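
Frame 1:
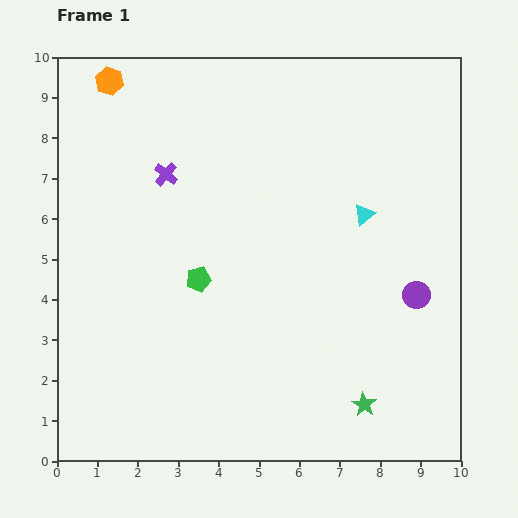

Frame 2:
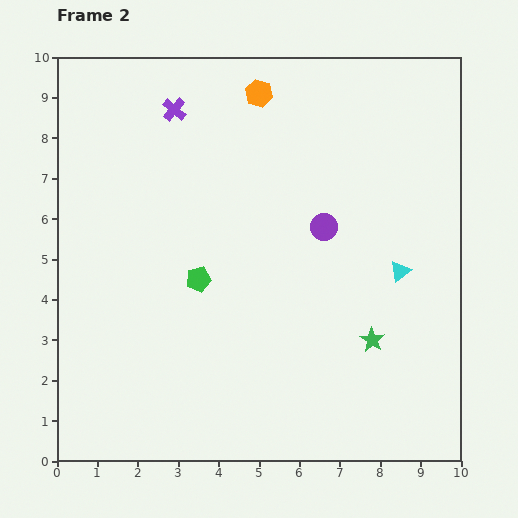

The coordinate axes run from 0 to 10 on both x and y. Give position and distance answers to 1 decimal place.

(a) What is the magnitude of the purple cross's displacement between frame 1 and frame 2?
1.6

The purple cross moved from (2.7, 7.1) to (2.9, 8.7), a distance of √(0.2² + 1.6²) ≈ 1.6.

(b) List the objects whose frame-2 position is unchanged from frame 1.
the green pentagon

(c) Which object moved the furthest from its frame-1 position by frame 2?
the orange hexagon

(moved 3.7; next 2.9)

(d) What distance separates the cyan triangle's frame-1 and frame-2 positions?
1.7

The cyan triangle moved from (7.6, 6.1) to (8.5, 4.7), a distance of √(0.9² + 1.4²) ≈ 1.7.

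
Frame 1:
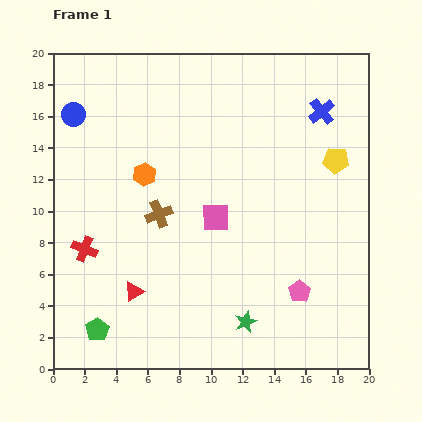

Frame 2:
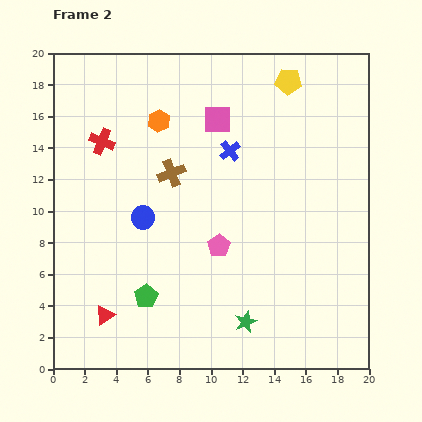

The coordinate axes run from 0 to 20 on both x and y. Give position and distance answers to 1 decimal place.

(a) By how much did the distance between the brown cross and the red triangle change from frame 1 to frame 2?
+4.7

Distance in frame 1: 5.2. Distance in frame 2: 9.9.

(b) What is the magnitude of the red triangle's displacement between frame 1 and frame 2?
2.3

The red triangle moved from (5.1, 4.9) to (3.3, 3.4), a distance of √(1.8² + 1.5²) ≈ 2.3.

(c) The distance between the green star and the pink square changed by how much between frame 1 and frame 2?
+6.0

Distance in frame 1: 6.9. Distance in frame 2: 12.9.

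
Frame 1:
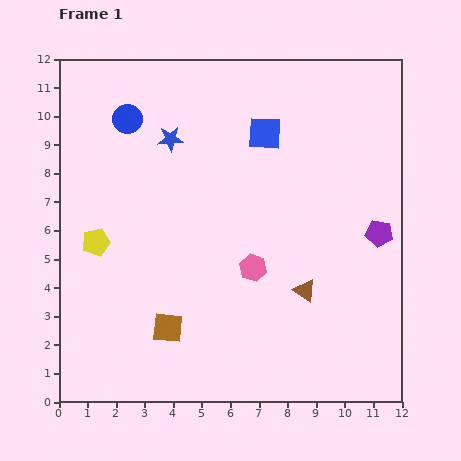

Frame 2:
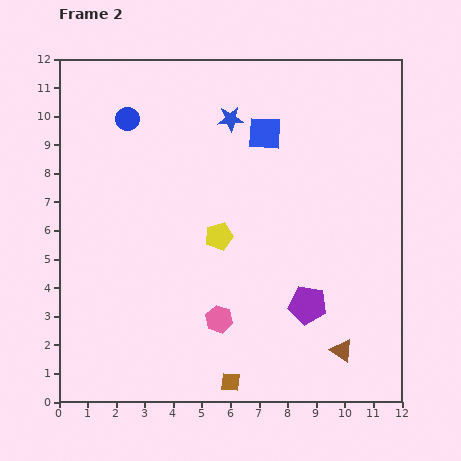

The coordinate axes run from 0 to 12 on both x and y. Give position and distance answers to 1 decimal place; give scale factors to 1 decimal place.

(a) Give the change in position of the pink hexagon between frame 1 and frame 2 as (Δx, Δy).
(-1.2, -1.8)

The pink hexagon was at (6.8, 4.7) in frame 1 and (5.6, 2.9) in frame 2.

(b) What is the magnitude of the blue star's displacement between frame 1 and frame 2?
2.2

The blue star moved from (3.9, 9.2) to (6.0, 9.9), a distance of √(2.1² + 0.7²) ≈ 2.2.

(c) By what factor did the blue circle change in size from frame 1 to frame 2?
0.8×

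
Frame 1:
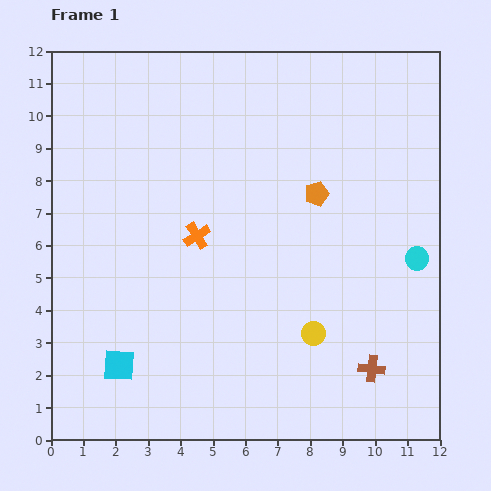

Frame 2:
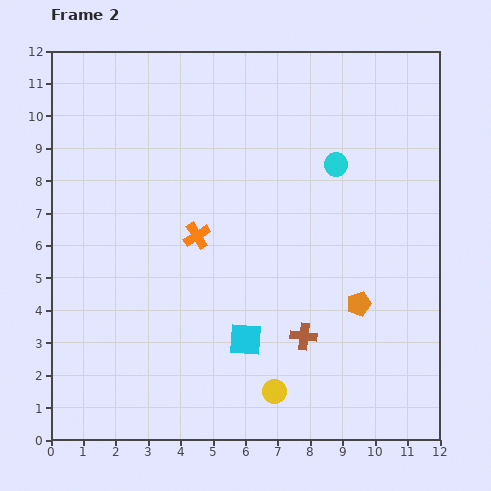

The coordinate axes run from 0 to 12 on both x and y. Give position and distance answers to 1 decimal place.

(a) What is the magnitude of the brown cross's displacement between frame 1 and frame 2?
2.3

The brown cross moved from (9.9, 2.2) to (7.8, 3.2), a distance of √(2.1² + 1.0²) ≈ 2.3.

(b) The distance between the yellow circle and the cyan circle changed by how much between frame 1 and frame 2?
+3.4

Distance in frame 1: 3.9. Distance in frame 2: 7.3.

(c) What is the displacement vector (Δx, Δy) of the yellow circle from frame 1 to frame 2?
(-1.2, -1.8)

The yellow circle was at (8.1, 3.3) in frame 1 and (6.9, 1.5) in frame 2.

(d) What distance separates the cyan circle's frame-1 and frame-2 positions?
3.8

The cyan circle moved from (11.3, 5.6) to (8.8, 8.5), a distance of √(2.5² + 2.9²) ≈ 3.8.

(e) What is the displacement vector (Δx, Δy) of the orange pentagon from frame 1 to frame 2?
(1.3, -3.4)

The orange pentagon was at (8.2, 7.6) in frame 1 and (9.5, 4.2) in frame 2.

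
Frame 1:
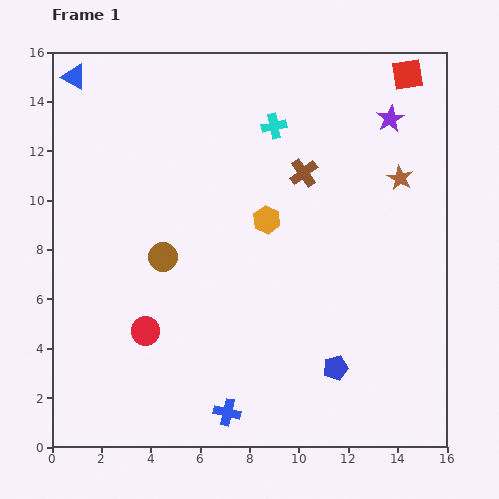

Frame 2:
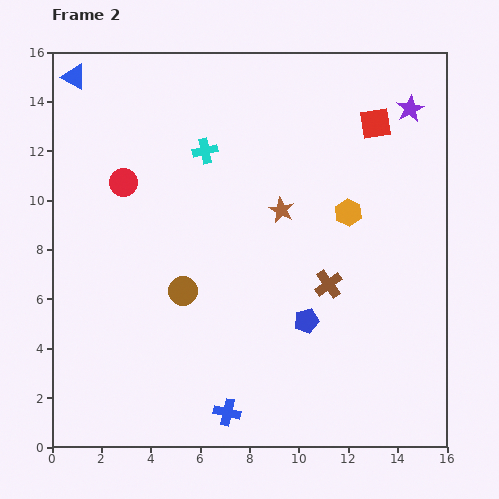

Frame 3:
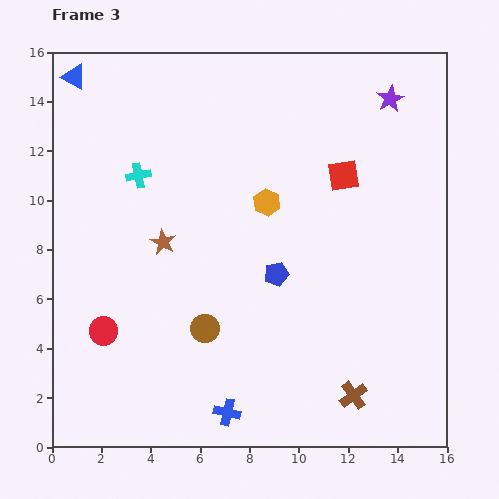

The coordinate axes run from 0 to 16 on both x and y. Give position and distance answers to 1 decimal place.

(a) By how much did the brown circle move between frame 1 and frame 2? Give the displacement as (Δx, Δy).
(0.8, -1.4)

The brown circle was at (4.5, 7.7) in frame 1 and (5.3, 6.3) in frame 2.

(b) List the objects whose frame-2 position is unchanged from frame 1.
the blue triangle, the blue cross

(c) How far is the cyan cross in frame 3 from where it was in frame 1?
5.9

The cyan cross moved from (9.0, 13.0) to (3.5, 11.0), a distance of √(5.5² + 2.0²) ≈ 5.9.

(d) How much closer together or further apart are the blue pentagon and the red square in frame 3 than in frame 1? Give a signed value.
-7.4

Distance in frame 1: 12.2. Distance in frame 3: 4.8.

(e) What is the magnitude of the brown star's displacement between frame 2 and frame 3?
5.0

The brown star moved from (9.3, 9.6) to (4.5, 8.3), a distance of √(4.8² + 1.3²) ≈ 5.0.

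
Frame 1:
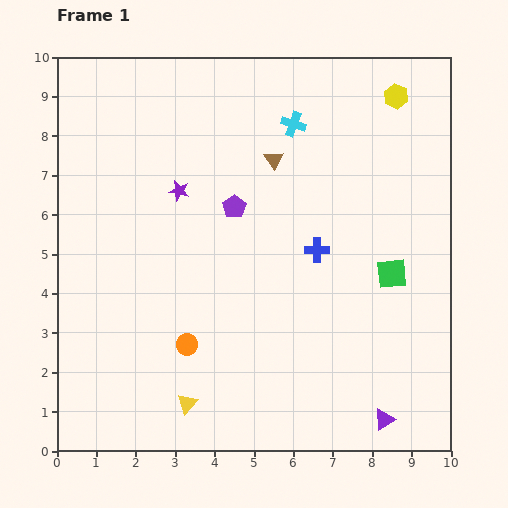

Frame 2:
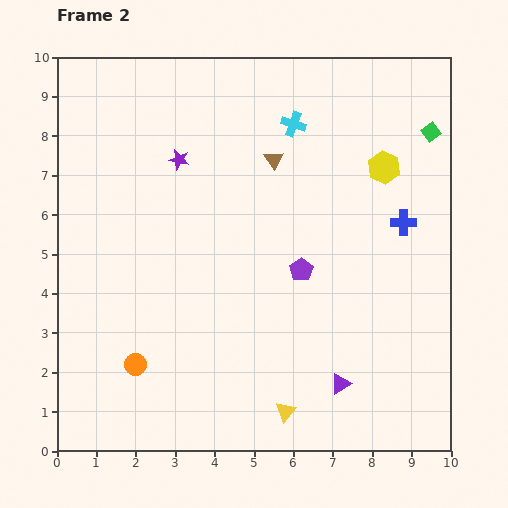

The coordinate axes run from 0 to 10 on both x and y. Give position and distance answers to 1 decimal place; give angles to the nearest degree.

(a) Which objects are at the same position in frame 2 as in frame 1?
the cyan cross, the brown triangle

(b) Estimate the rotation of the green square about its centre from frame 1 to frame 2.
33° counter-clockwise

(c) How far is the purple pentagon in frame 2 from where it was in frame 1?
2.3

The purple pentagon moved from (4.5, 6.2) to (6.2, 4.6), a distance of √(1.7² + 1.6²) ≈ 2.3.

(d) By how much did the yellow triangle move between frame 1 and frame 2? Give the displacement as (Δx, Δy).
(2.5, -0.2)

The yellow triangle was at (3.3, 1.2) in frame 1 and (5.8, 1.0) in frame 2.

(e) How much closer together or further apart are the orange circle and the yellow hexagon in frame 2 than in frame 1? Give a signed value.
-0.2

Distance in frame 1: 8.2. Distance in frame 2: 8.0.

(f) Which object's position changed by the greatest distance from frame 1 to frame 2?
the green square

(moved 3.7; next 2.5)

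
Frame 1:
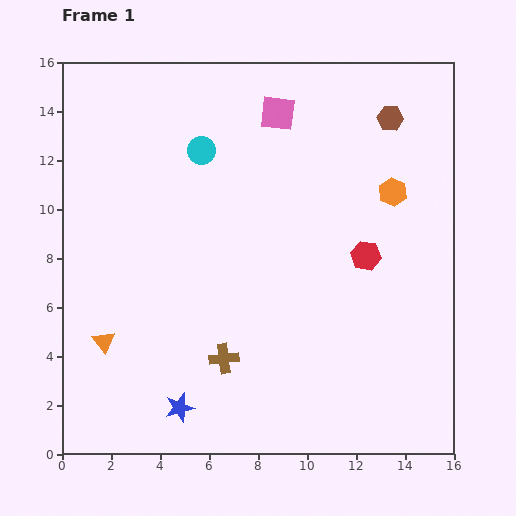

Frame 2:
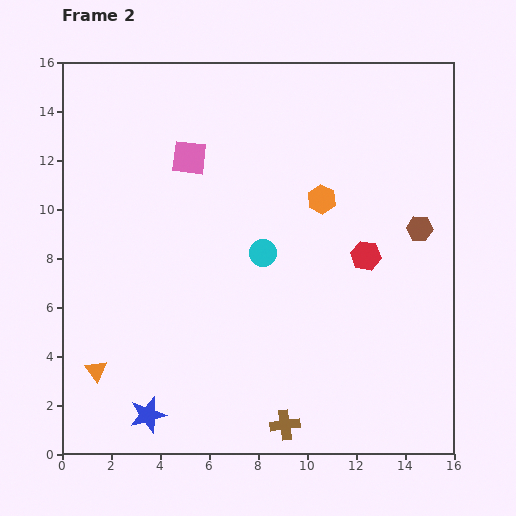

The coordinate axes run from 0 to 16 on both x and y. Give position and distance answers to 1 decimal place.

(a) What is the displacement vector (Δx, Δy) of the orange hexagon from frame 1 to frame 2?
(-2.9, -0.3)

The orange hexagon was at (13.5, 10.7) in frame 1 and (10.6, 10.4) in frame 2.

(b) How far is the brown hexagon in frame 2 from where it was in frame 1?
4.7

The brown hexagon moved from (13.4, 13.7) to (14.6, 9.2), a distance of √(1.2² + 4.5²) ≈ 4.7.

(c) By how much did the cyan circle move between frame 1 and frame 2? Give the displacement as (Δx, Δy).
(2.5, -4.2)

The cyan circle was at (5.7, 12.4) in frame 1 and (8.2, 8.2) in frame 2.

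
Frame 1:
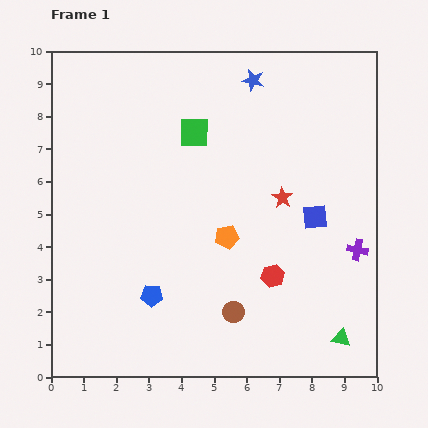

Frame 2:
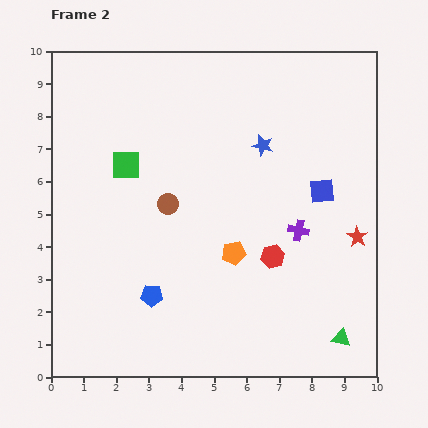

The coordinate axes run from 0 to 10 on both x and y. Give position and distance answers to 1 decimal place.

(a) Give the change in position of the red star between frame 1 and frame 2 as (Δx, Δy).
(2.3, -1.2)

The red star was at (7.1, 5.5) in frame 1 and (9.4, 4.3) in frame 2.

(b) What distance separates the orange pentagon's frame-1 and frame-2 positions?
0.5

The orange pentagon moved from (5.4, 4.3) to (5.6, 3.8), a distance of √(0.2² + 0.5²) ≈ 0.5.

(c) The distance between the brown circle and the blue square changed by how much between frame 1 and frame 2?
+0.9

Distance in frame 1: 3.8. Distance in frame 2: 4.7.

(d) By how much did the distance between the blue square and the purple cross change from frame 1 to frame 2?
-0.2

Distance in frame 1: 1.6. Distance in frame 2: 1.4.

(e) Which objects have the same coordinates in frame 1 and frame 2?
the blue pentagon, the green triangle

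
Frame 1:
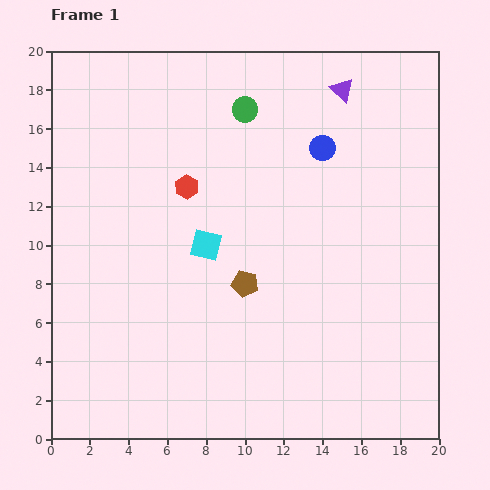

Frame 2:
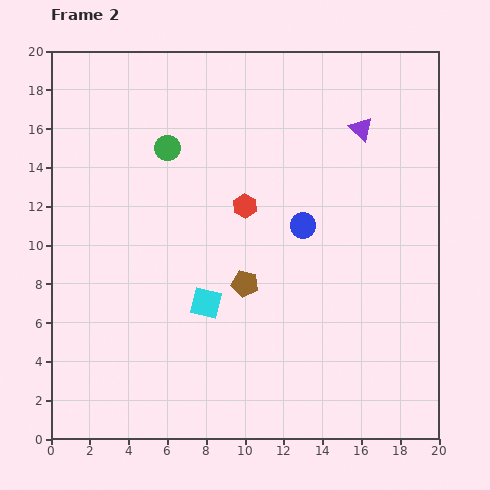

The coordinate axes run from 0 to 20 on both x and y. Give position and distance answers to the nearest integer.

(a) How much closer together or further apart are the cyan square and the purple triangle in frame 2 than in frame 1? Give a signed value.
+1

Distance in frame 1: 11. Distance in frame 2: 12.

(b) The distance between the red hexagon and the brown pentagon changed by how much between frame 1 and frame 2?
-2

Distance in frame 1: 6. Distance in frame 2: 4.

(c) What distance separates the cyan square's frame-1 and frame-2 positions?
3

The cyan square moved from (8, 10) to (8, 7), a distance of √(0² + 3²) ≈ 3.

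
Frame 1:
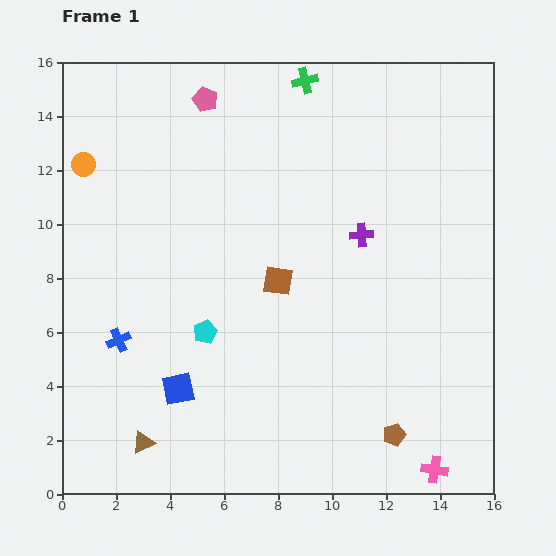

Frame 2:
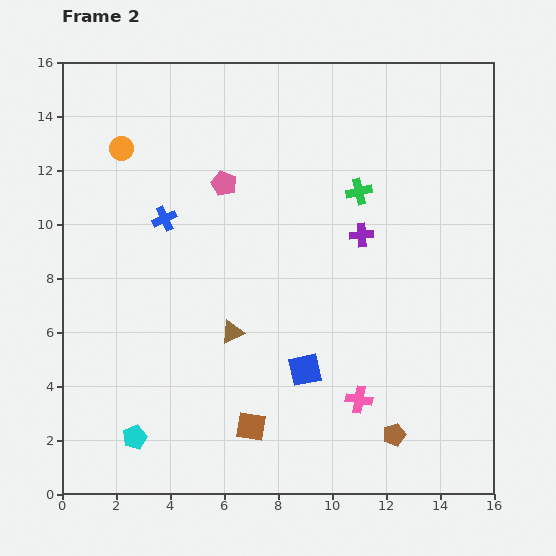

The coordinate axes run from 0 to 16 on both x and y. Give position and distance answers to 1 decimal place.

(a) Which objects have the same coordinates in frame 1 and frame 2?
the purple cross, the brown pentagon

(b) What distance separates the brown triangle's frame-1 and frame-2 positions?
5.3

The brown triangle moved from (3.0, 1.9) to (6.3, 6.0), a distance of √(3.3² + 4.1²) ≈ 5.3.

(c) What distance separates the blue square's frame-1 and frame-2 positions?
4.8

The blue square moved from (4.3, 3.9) to (9.0, 4.6), a distance of √(4.7² + 0.7²) ≈ 4.8.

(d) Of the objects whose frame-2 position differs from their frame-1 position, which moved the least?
the orange circle

(moved 1.5)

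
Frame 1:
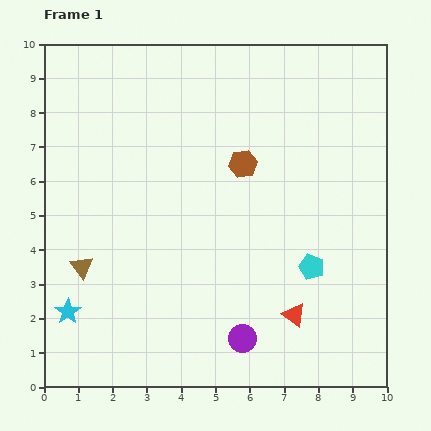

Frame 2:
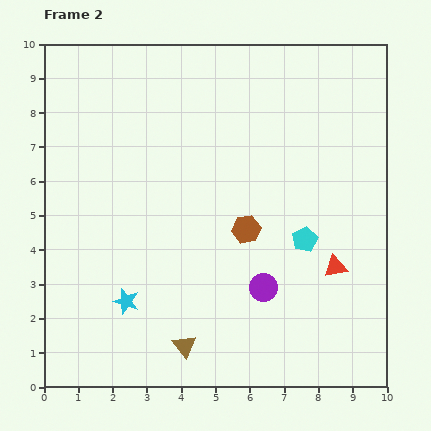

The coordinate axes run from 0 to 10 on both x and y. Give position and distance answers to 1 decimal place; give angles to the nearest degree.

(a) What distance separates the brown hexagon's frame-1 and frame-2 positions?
1.9

The brown hexagon moved from (5.8, 6.5) to (5.9, 4.6), a distance of √(0.1² + 1.9²) ≈ 1.9.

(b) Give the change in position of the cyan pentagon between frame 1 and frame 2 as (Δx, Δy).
(-0.2, 0.8)

The cyan pentagon was at (7.8, 3.5) in frame 1 and (7.6, 4.3) in frame 2.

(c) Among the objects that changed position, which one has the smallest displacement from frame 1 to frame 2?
the cyan pentagon

(moved 0.8)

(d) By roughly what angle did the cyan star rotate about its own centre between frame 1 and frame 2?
20° counter-clockwise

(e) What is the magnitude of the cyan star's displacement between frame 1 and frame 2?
1.7

The cyan star moved from (0.7, 2.2) to (2.4, 2.5), a distance of √(1.7² + 0.3²) ≈ 1.7.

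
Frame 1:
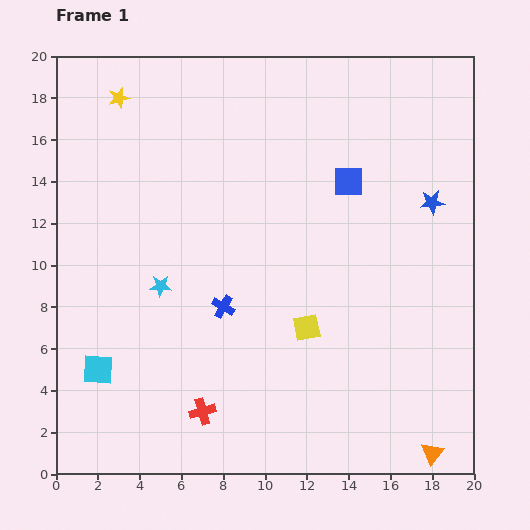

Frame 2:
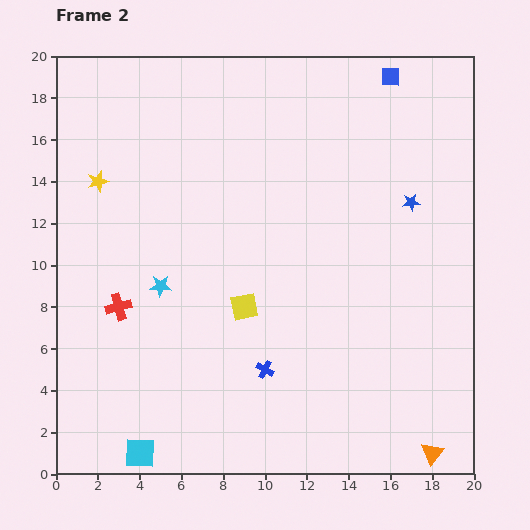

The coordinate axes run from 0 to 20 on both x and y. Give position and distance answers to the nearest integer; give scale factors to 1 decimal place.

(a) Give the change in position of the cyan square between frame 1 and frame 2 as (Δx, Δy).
(2, -4)

The cyan square was at (2, 5) in frame 1 and (4, 1) in frame 2.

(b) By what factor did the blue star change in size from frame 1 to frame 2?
0.7×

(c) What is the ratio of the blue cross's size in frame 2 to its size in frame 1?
0.8×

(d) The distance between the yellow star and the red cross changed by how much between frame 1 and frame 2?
-10

Distance in frame 1: 16. Distance in frame 2: 6.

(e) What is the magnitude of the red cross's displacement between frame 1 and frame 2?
6

The red cross moved from (7, 3) to (3, 8), a distance of √(4² + 5²) ≈ 6.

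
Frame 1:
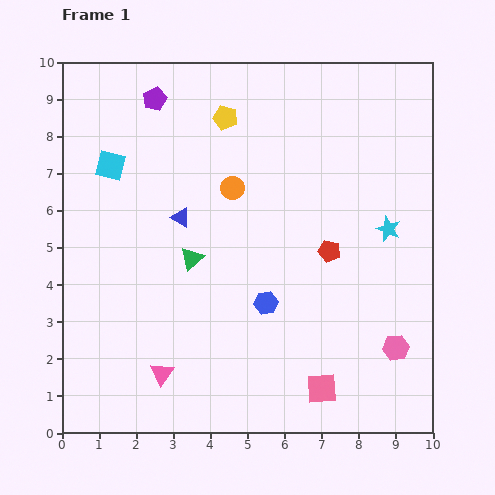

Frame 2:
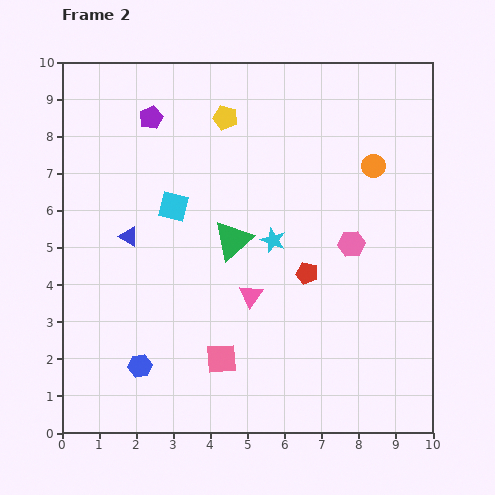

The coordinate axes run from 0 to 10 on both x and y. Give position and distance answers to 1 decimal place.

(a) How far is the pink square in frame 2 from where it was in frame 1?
2.8

The pink square moved from (7.0, 1.2) to (4.3, 2.0), a distance of √(2.7² + 0.8²) ≈ 2.8.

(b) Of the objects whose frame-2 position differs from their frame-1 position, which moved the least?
the purple pentagon

(moved 0.5)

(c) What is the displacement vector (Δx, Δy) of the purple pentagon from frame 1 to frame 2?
(-0.1, -0.5)

The purple pentagon was at (2.5, 9.0) in frame 1 and (2.4, 8.5) in frame 2.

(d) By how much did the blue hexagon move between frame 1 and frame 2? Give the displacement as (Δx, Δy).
(-3.4, -1.7)

The blue hexagon was at (5.5, 3.5) in frame 1 and (2.1, 1.8) in frame 2.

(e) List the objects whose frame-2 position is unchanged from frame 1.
the yellow pentagon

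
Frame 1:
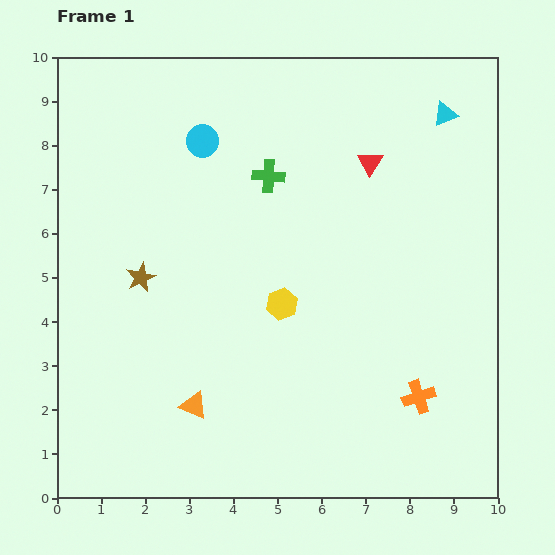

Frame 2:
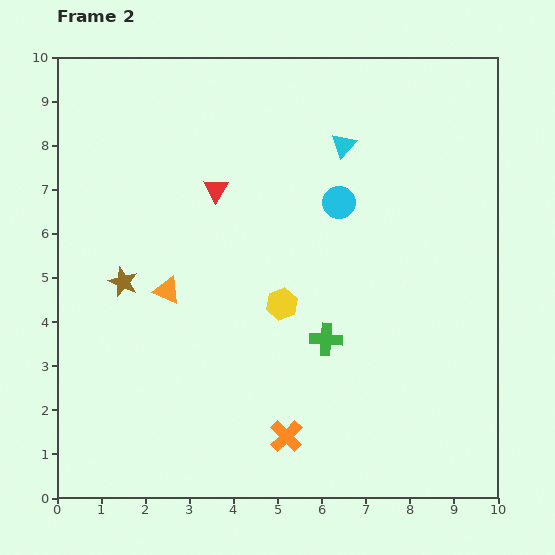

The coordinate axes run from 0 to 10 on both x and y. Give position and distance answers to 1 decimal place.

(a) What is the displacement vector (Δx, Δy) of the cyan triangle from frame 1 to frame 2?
(-2.3, -0.7)

The cyan triangle was at (8.8, 8.7) in frame 1 and (6.5, 8.0) in frame 2.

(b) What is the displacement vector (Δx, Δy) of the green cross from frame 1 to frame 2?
(1.3, -3.7)

The green cross was at (4.8, 7.3) in frame 1 and (6.1, 3.6) in frame 2.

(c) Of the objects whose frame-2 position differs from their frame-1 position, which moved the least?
the brown star

(moved 0.4)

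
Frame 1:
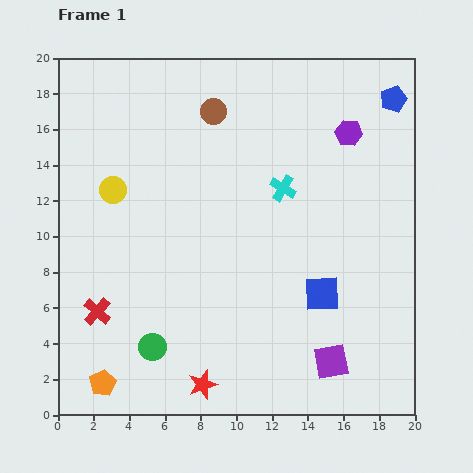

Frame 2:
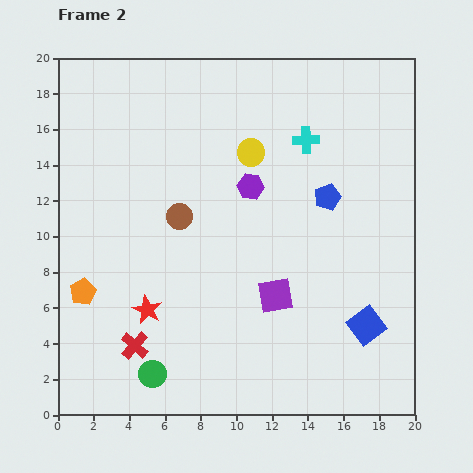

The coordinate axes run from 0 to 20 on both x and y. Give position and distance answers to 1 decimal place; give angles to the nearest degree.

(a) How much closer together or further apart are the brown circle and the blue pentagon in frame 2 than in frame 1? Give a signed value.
-1.7

Distance in frame 1: 10.1. Distance in frame 2: 8.4.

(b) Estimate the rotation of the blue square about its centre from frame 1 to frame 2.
34° counter-clockwise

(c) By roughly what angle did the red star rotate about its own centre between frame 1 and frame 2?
26° counter-clockwise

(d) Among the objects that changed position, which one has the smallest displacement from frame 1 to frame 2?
the green circle

(moved 1.5)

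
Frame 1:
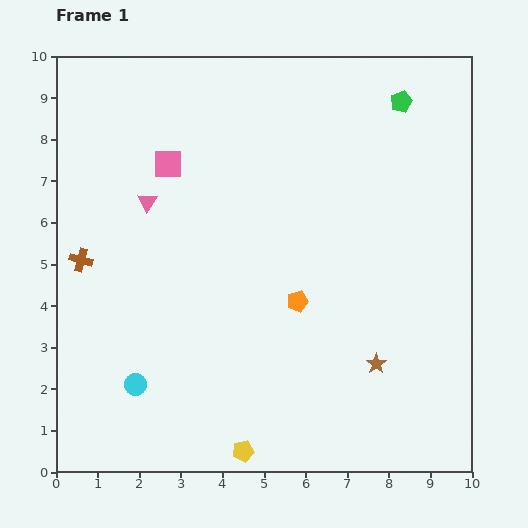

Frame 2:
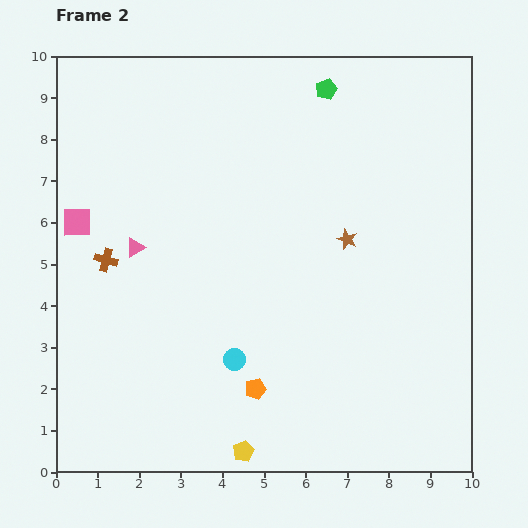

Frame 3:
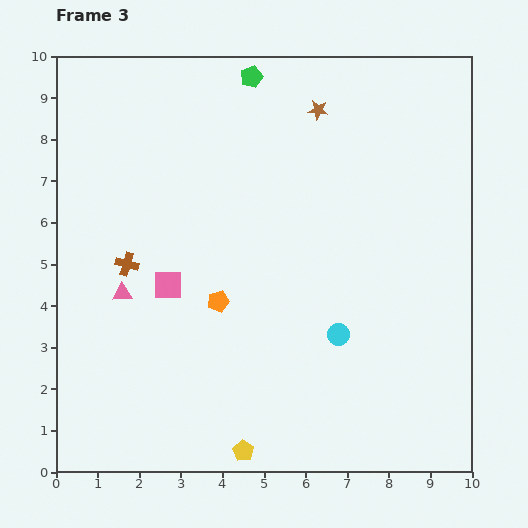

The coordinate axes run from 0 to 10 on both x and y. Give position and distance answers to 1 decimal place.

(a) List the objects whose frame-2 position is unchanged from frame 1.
the yellow pentagon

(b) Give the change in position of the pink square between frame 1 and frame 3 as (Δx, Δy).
(0.0, -2.9)

The pink square was at (2.7, 7.4) in frame 1 and (2.7, 4.5) in frame 3.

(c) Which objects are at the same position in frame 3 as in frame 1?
the yellow pentagon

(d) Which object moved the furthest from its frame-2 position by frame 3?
the brown star

(moved 3.2; next 2.7)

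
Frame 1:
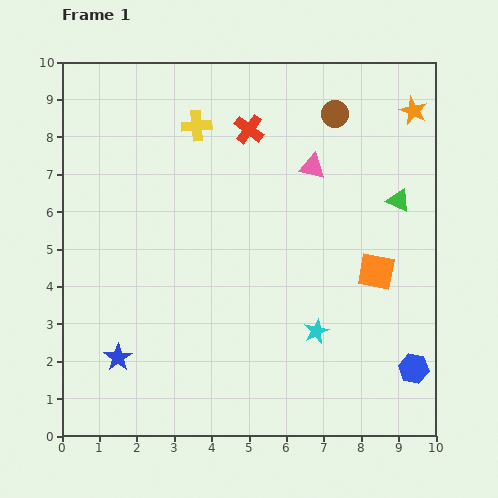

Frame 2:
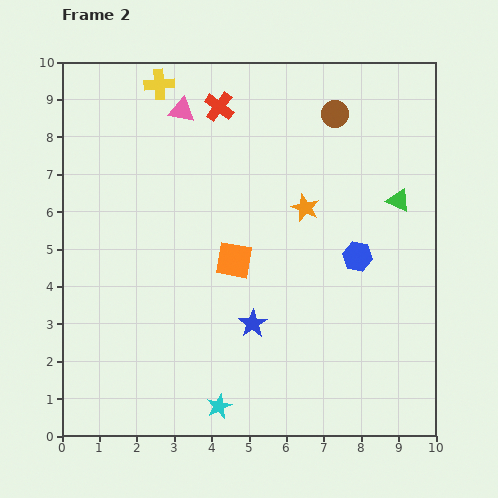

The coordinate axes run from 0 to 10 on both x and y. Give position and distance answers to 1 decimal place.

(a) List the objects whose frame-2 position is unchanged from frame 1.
the green triangle, the brown circle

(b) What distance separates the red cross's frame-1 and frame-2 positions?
1.0

The red cross moved from (5.0, 8.2) to (4.2, 8.8), a distance of √(0.8² + 0.6²) ≈ 1.0.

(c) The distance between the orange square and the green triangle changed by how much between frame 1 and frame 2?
+2.7

Distance in frame 1: 2.0. Distance in frame 2: 4.7.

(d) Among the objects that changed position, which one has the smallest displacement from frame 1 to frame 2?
the red cross

(moved 1.0)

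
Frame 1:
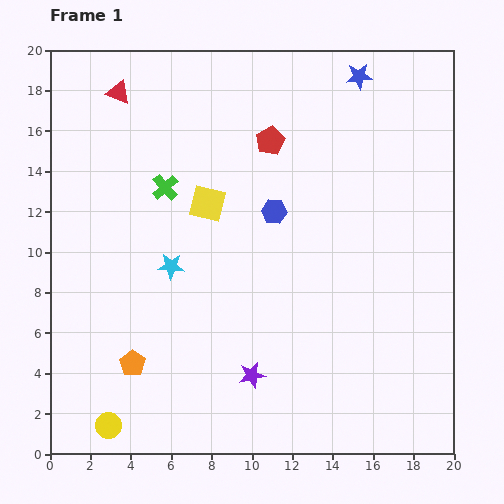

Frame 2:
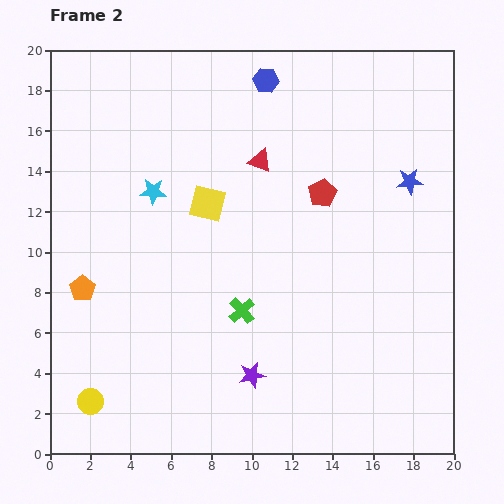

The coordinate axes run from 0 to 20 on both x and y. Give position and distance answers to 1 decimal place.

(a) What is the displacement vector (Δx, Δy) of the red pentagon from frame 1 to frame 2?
(2.6, -2.6)

The red pentagon was at (10.9, 15.5) in frame 1 and (13.5, 12.9) in frame 2.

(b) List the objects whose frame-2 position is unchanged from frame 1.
the yellow square, the purple star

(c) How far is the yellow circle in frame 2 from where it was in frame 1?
1.5

The yellow circle moved from (2.9, 1.4) to (2.0, 2.6), a distance of √(0.9² + 1.2²) ≈ 1.5.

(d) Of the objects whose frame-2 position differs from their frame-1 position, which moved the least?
the yellow circle

(moved 1.5)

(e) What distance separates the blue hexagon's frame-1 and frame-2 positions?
6.5

The blue hexagon moved from (11.1, 12.0) to (10.7, 18.5), a distance of √(0.4² + 6.5²) ≈ 6.5.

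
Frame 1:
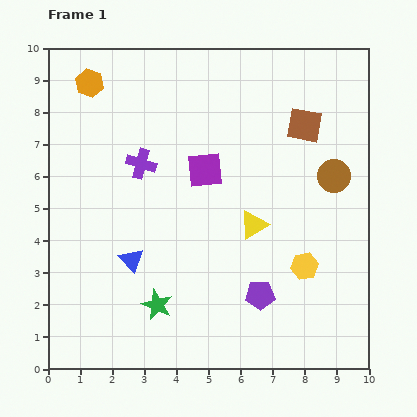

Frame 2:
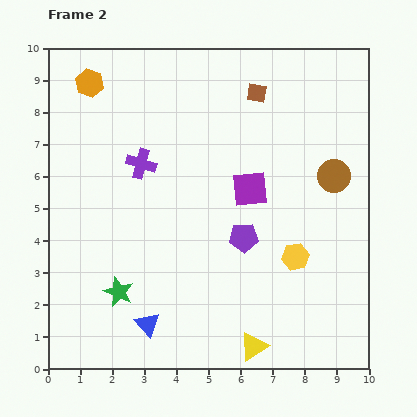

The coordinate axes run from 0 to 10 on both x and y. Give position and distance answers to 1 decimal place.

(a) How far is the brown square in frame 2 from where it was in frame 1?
1.8

The brown square moved from (8.0, 7.6) to (6.5, 8.6), a distance of √(1.5² + 1.0²) ≈ 1.8.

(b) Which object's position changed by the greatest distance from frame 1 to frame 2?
the yellow triangle

(moved 3.8; next 2.1)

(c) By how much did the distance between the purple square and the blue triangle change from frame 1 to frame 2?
+1.7

Distance in frame 1: 3.6. Distance in frame 2: 5.3.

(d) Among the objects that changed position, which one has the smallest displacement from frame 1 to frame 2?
the yellow hexagon

(moved 0.4)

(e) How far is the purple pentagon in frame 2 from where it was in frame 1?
1.9

The purple pentagon moved from (6.6, 2.3) to (6.1, 4.1), a distance of √(0.5² + 1.8²) ≈ 1.9.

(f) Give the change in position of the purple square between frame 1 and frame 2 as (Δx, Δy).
(1.4, -0.6)

The purple square was at (4.9, 6.2) in frame 1 and (6.3, 5.6) in frame 2.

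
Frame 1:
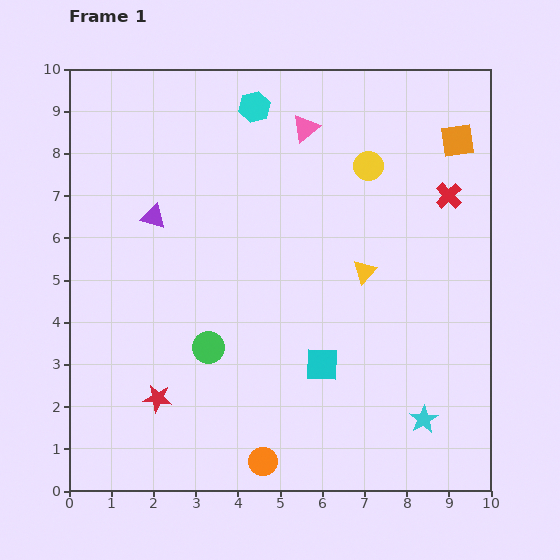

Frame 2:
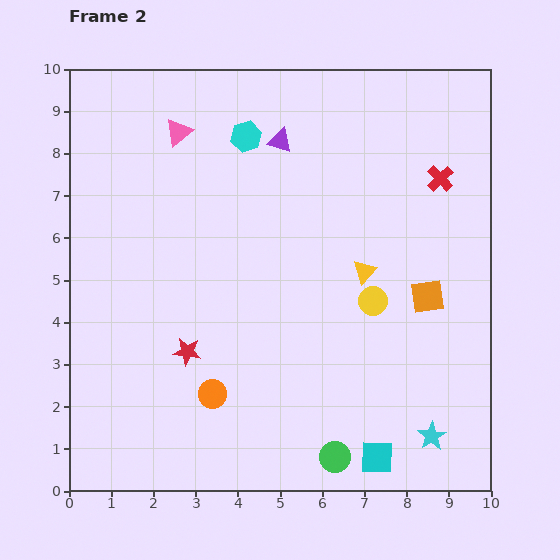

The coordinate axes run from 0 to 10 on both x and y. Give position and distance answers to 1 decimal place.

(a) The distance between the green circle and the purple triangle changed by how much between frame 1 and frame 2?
+4.2

Distance in frame 1: 3.4. Distance in frame 2: 7.6.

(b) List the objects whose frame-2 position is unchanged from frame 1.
the yellow triangle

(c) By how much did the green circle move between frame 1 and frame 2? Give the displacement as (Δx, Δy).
(3.0, -2.6)

The green circle was at (3.3, 3.4) in frame 1 and (6.3, 0.8) in frame 2.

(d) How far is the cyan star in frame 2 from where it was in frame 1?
0.4

The cyan star moved from (8.4, 1.7) to (8.6, 1.3), a distance of √(0.2² + 0.4²) ≈ 0.4.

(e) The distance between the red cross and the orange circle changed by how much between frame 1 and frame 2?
-0.3

Distance in frame 1: 7.7. Distance in frame 2: 7.4.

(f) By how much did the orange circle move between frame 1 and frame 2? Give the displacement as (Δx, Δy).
(-1.2, 1.6)

The orange circle was at (4.6, 0.7) in frame 1 and (3.4, 2.3) in frame 2.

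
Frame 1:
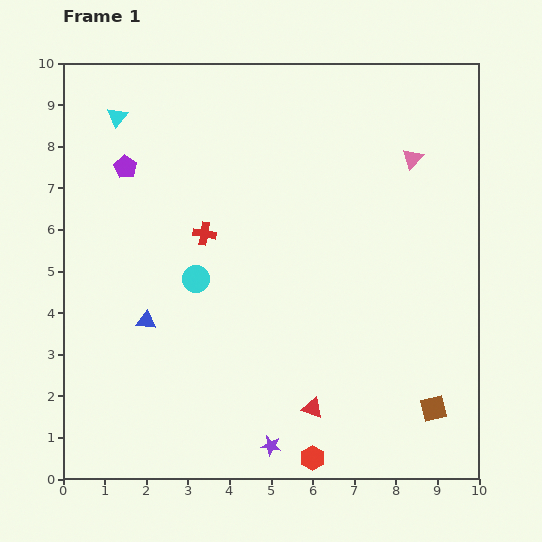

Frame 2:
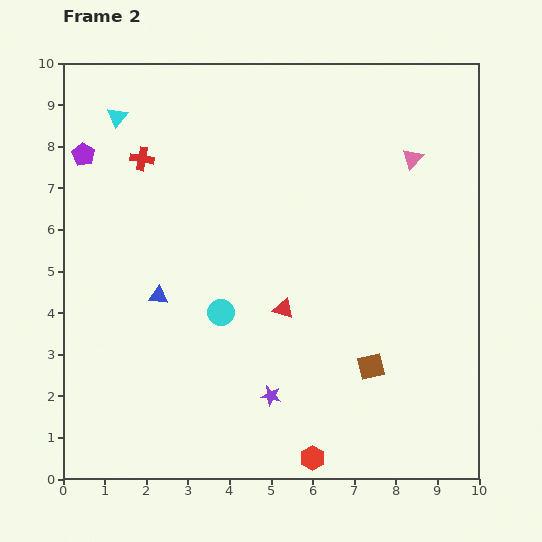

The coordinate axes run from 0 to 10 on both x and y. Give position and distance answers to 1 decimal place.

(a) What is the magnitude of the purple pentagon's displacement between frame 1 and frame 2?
1.0

The purple pentagon moved from (1.5, 7.5) to (0.5, 7.8), a distance of √(1.0² + 0.3²) ≈ 1.0.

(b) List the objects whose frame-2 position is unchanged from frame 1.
the pink triangle, the cyan triangle, the red hexagon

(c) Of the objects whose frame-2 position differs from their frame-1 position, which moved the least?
the blue triangle

(moved 0.7)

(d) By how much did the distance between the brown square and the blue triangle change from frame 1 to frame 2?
-1.8

Distance in frame 1: 7.2. Distance in frame 2: 5.4.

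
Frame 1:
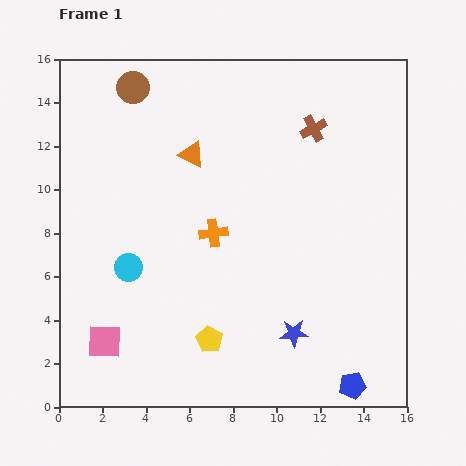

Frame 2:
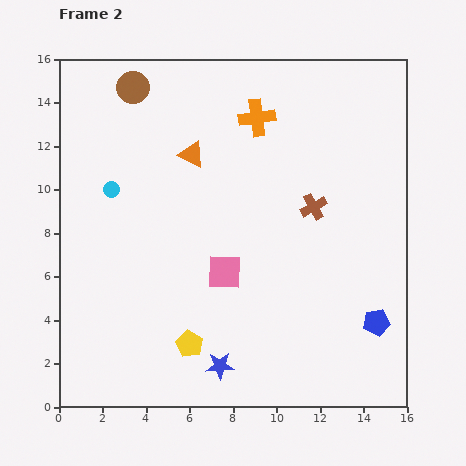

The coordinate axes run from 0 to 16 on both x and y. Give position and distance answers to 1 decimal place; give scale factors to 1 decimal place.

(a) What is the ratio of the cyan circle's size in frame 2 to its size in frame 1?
0.6×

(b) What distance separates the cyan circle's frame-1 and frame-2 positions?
3.7

The cyan circle moved from (3.2, 6.4) to (2.4, 10.0), a distance of √(0.8² + 3.6²) ≈ 3.7.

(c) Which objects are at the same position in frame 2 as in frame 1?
the orange triangle, the brown circle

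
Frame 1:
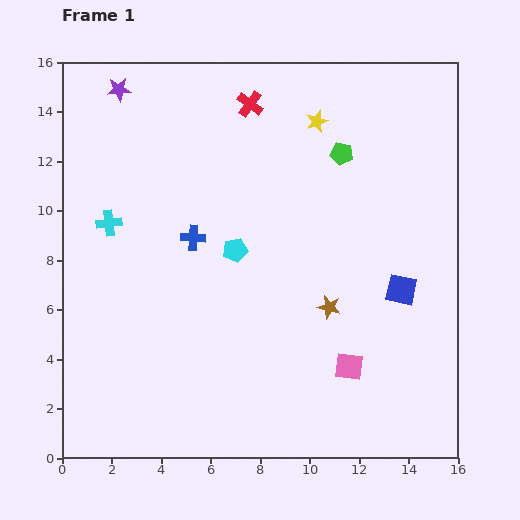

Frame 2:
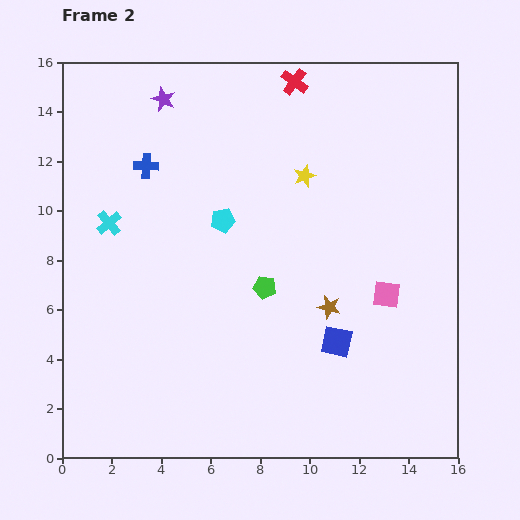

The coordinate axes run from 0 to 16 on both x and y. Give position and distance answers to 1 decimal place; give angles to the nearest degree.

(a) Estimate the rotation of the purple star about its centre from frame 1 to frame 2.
26° clockwise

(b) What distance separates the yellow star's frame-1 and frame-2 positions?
2.3

The yellow star moved from (10.3, 13.6) to (9.8, 11.4), a distance of √(0.5² + 2.2²) ≈ 2.3.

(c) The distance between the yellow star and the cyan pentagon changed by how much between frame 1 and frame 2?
-2.4

Distance in frame 1: 6.2. Distance in frame 2: 3.8.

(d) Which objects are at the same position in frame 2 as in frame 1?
the cyan cross, the brown star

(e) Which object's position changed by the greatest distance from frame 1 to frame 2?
the green pentagon

(moved 6.2; next 3.5)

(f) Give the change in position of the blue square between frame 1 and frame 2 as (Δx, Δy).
(-2.6, -2.1)

The blue square was at (13.7, 6.8) in frame 1 and (11.1, 4.7) in frame 2.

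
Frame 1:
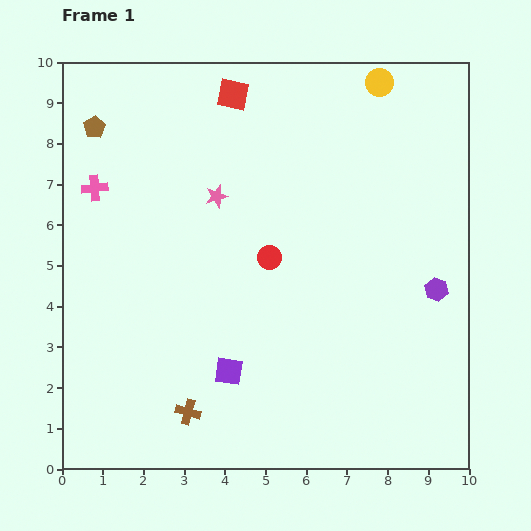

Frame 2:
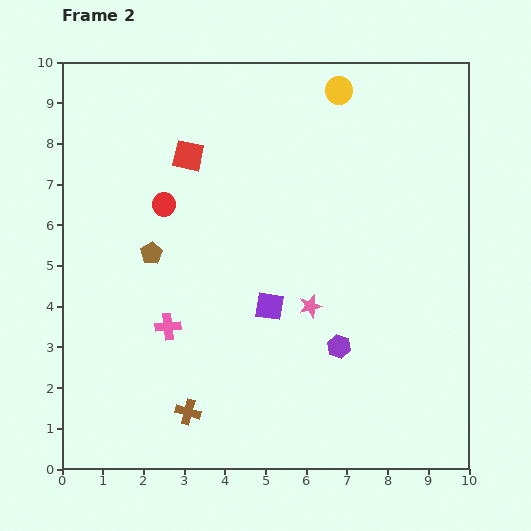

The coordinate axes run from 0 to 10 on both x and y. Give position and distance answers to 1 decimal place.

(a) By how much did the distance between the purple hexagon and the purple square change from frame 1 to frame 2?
-3.5

Distance in frame 1: 5.5. Distance in frame 2: 2.0.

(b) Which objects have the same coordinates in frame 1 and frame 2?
the brown cross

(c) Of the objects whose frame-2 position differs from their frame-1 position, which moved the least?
the yellow circle

(moved 1.0)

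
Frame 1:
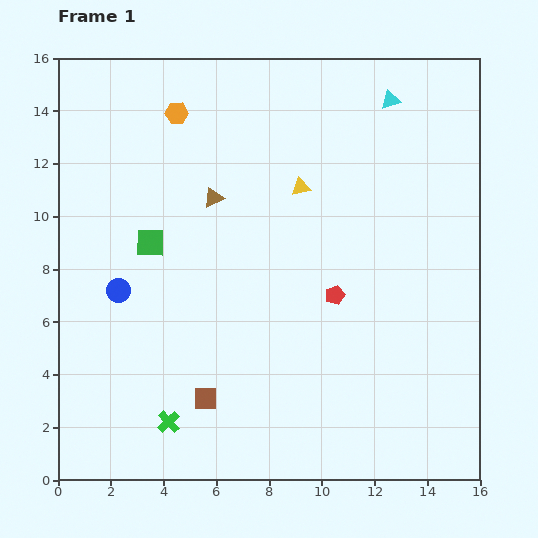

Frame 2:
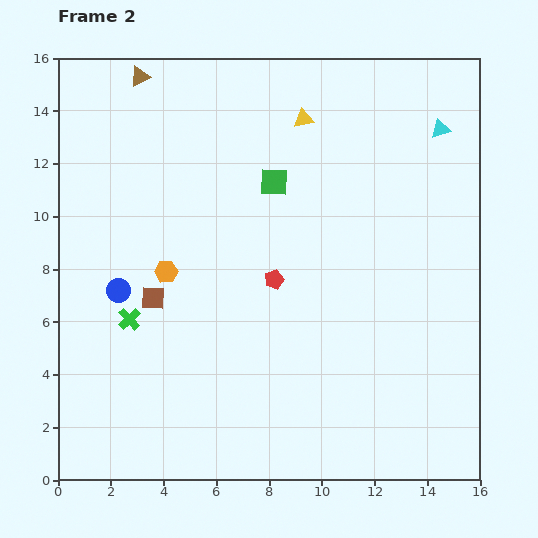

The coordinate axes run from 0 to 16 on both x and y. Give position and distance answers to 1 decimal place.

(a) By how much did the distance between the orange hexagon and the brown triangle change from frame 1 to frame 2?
+4.0

Distance in frame 1: 3.5. Distance in frame 2: 7.5.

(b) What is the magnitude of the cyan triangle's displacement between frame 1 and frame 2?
2.2

The cyan triangle moved from (12.6, 14.4) to (14.5, 13.3), a distance of √(1.9² + 1.1²) ≈ 2.2.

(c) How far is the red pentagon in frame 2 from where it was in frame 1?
2.4

The red pentagon moved from (10.5, 7.0) to (8.2, 7.6), a distance of √(2.3² + 0.6²) ≈ 2.4.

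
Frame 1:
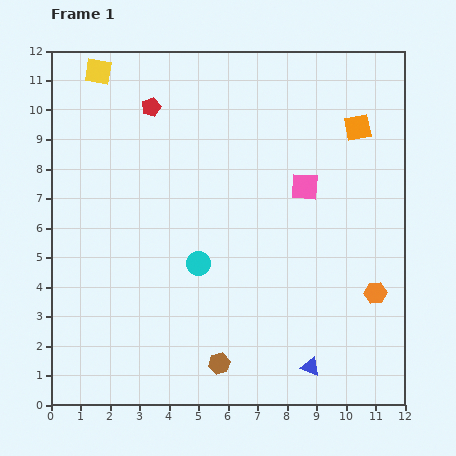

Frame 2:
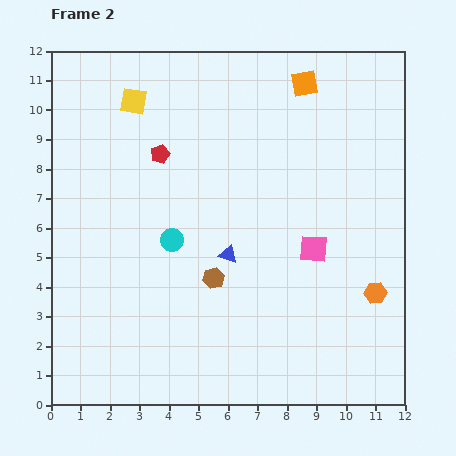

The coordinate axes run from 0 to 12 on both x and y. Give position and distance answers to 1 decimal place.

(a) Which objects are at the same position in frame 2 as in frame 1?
the orange hexagon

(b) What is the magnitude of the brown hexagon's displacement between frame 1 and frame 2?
2.9

The brown hexagon moved from (5.7, 1.4) to (5.5, 4.3), a distance of √(0.2² + 2.9²) ≈ 2.9.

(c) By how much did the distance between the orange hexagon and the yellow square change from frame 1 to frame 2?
-1.5

Distance in frame 1: 12.0. Distance in frame 2: 10.5.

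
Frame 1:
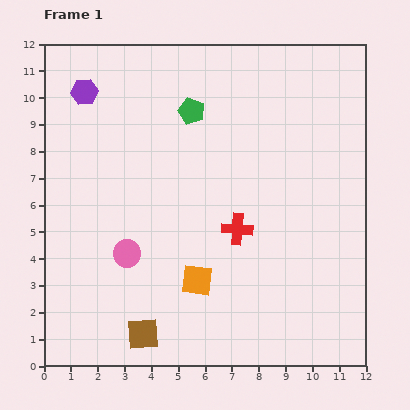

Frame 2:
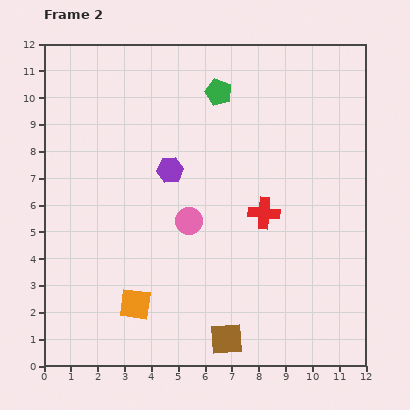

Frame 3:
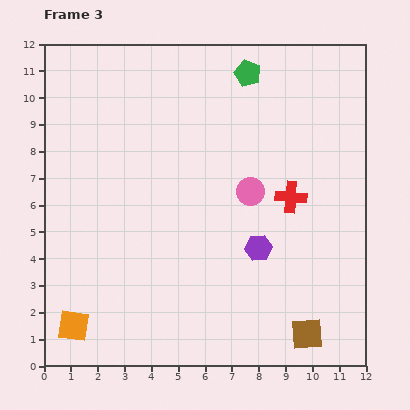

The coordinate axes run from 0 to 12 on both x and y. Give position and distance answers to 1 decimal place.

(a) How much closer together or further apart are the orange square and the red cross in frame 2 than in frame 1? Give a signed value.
+3.5

Distance in frame 1: 2.4. Distance in frame 2: 5.9.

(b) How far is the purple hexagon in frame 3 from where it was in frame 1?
8.7

The purple hexagon moved from (1.5, 10.2) to (8.0, 4.4), a distance of √(6.5² + 5.8²) ≈ 8.7.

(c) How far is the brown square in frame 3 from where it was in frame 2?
3.0

The brown square moved from (6.8, 1.0) to (9.8, 1.2), a distance of √(3.0² + 0.2²) ≈ 3.0.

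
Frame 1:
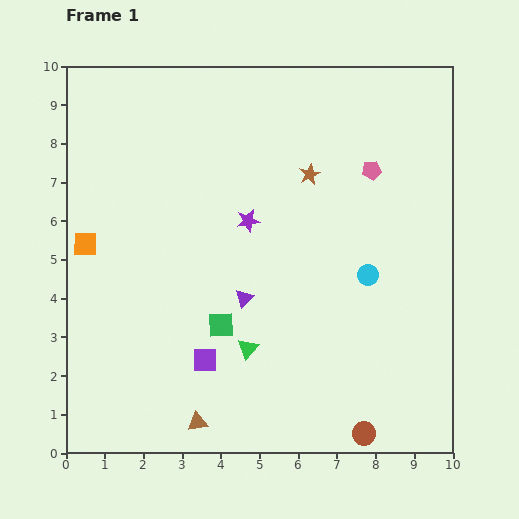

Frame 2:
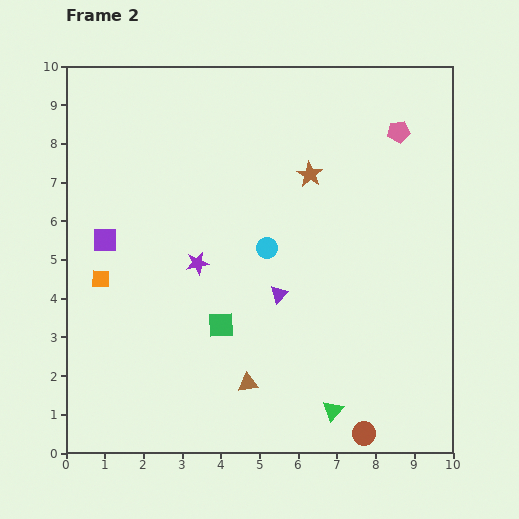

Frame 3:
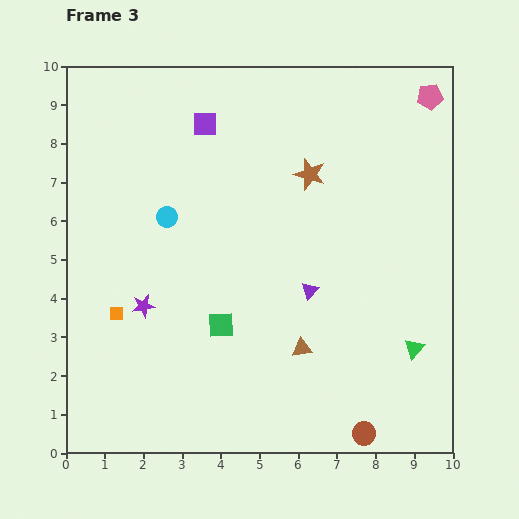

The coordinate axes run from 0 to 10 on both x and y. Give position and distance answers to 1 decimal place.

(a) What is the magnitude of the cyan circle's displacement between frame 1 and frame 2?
2.7

The cyan circle moved from (7.8, 4.6) to (5.2, 5.3), a distance of √(2.6² + 0.7²) ≈ 2.7.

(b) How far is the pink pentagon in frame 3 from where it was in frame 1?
2.4

The pink pentagon moved from (7.9, 7.3) to (9.4, 9.2), a distance of √(1.5² + 1.9²) ≈ 2.4.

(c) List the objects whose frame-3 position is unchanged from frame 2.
the brown circle, the green square, the brown star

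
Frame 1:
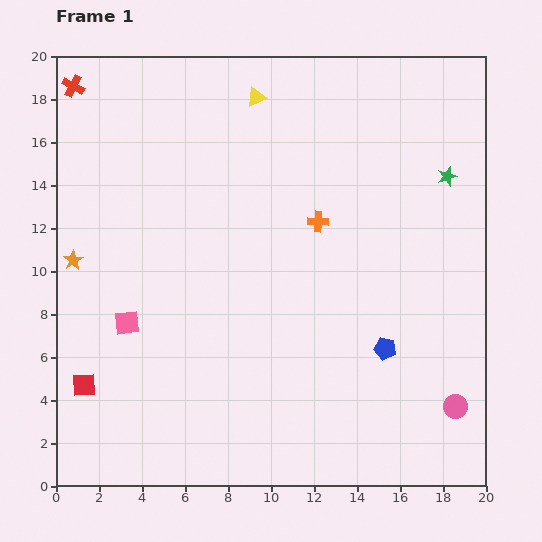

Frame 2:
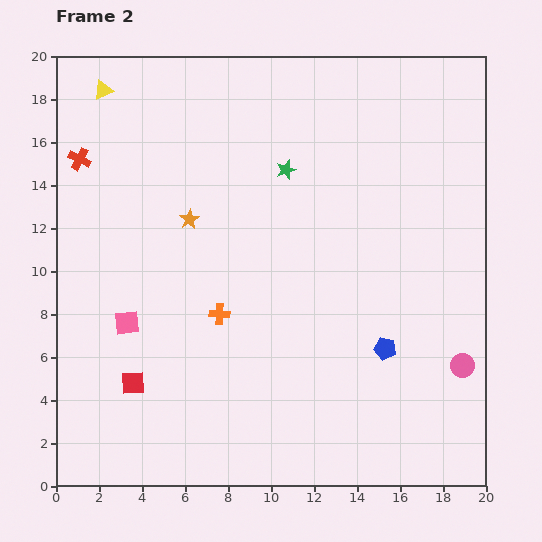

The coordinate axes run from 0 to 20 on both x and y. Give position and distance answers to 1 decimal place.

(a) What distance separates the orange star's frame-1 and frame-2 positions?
5.7

The orange star moved from (0.8, 10.5) to (6.2, 12.4), a distance of √(5.4² + 1.9²) ≈ 5.7.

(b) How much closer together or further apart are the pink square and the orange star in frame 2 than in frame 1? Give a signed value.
+1.8

Distance in frame 1: 3.8. Distance in frame 2: 5.6.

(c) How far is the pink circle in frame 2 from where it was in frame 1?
1.9

The pink circle moved from (18.6, 3.7) to (18.9, 5.6), a distance of √(0.3² + 1.9²) ≈ 1.9.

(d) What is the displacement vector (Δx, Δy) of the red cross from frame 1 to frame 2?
(0.3, -3.4)

The red cross was at (0.8, 18.6) in frame 1 and (1.1, 15.2) in frame 2.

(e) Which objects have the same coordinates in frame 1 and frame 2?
the blue pentagon, the pink square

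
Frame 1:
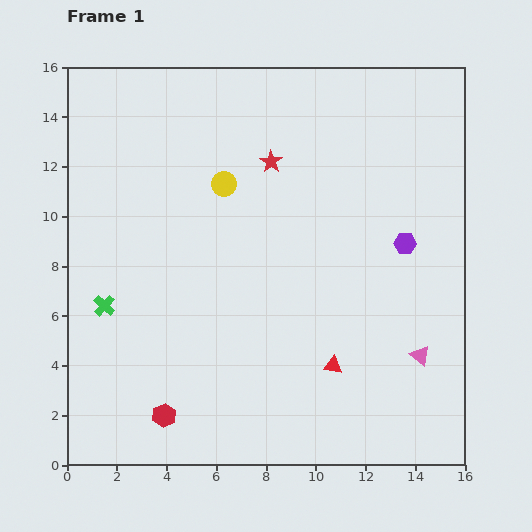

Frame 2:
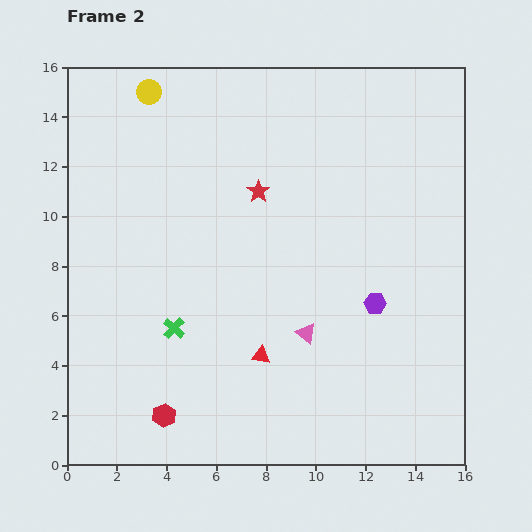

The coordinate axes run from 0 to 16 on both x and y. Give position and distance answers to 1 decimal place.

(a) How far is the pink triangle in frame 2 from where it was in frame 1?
4.7

The pink triangle moved from (14.2, 4.4) to (9.6, 5.3), a distance of √(4.6² + 0.9²) ≈ 4.7.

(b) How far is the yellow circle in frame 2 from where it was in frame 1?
4.8

The yellow circle moved from (6.3, 11.3) to (3.3, 15.0), a distance of √(3.0² + 3.7²) ≈ 4.8.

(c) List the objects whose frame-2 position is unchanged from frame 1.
the red hexagon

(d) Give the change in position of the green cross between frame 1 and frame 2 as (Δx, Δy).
(2.8, -0.9)

The green cross was at (1.5, 6.4) in frame 1 and (4.3, 5.5) in frame 2.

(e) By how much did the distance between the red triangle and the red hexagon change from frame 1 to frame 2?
-2.5

Distance in frame 1: 7.1. Distance in frame 2: 4.6.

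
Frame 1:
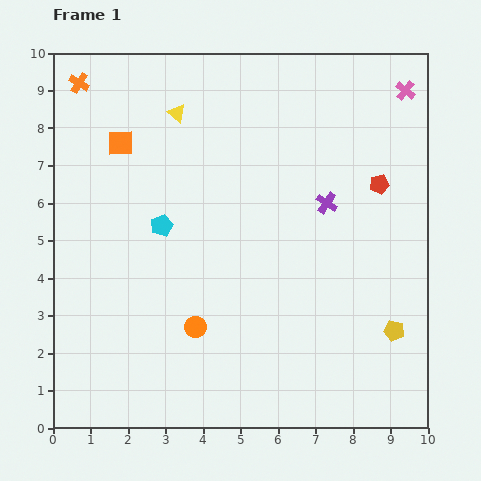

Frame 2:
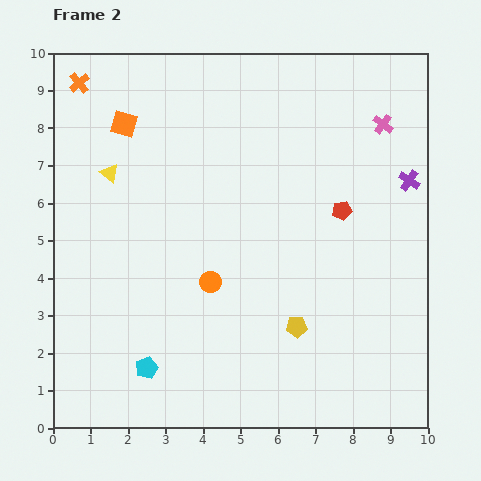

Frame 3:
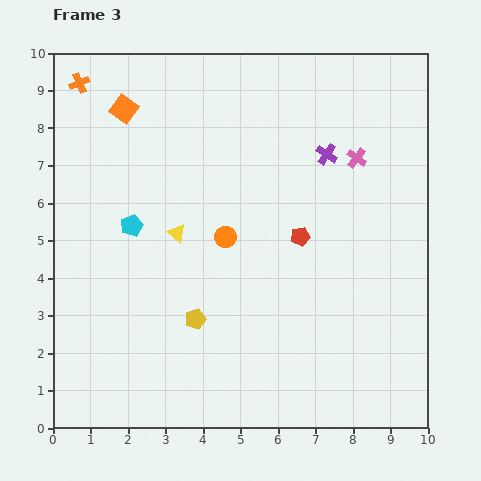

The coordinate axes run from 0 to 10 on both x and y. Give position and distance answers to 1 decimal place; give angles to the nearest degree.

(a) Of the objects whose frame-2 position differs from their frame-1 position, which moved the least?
the orange square

(moved 0.5)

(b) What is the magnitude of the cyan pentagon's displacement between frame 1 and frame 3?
0.8

The cyan pentagon moved from (2.9, 5.4) to (2.1, 5.4), a distance of √(0.8² + 0.0²) ≈ 0.8.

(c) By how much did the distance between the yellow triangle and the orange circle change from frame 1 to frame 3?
-4.4

Distance in frame 1: 5.7. Distance in frame 3: 1.3.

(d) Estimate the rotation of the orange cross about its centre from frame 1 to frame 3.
35° clockwise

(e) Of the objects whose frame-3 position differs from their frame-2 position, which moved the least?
the orange square

(moved 0.4)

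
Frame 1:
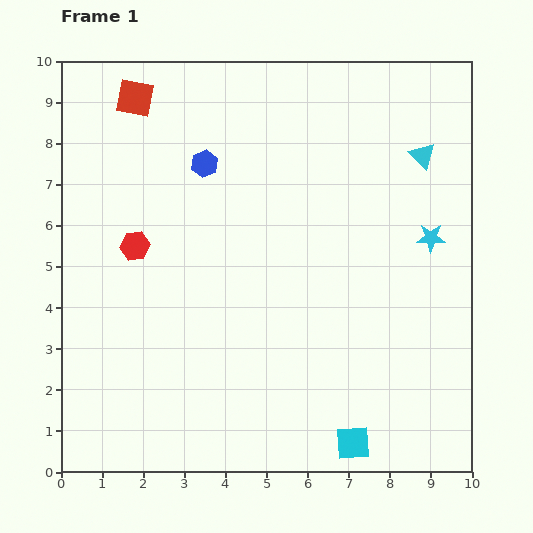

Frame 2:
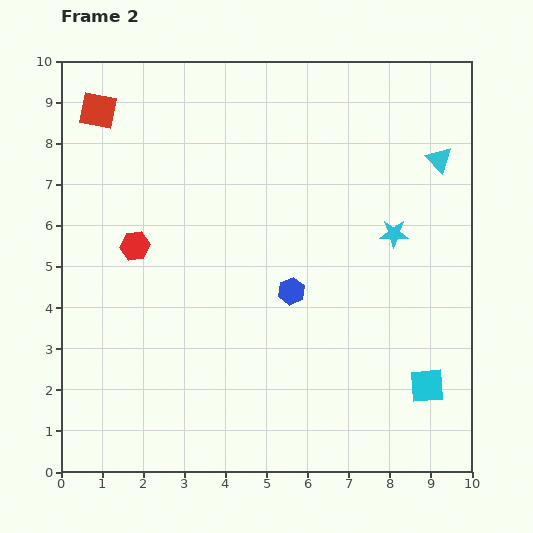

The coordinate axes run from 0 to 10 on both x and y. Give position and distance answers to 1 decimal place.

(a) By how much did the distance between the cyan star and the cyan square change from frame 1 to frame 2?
-1.5

Distance in frame 1: 5.3. Distance in frame 2: 3.8.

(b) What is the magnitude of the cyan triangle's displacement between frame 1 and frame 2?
0.4

The cyan triangle moved from (8.8, 7.7) to (9.2, 7.6), a distance of √(0.4² + 0.1²) ≈ 0.4.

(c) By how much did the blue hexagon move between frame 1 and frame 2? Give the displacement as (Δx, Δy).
(2.1, -3.1)

The blue hexagon was at (3.5, 7.5) in frame 1 and (5.6, 4.4) in frame 2.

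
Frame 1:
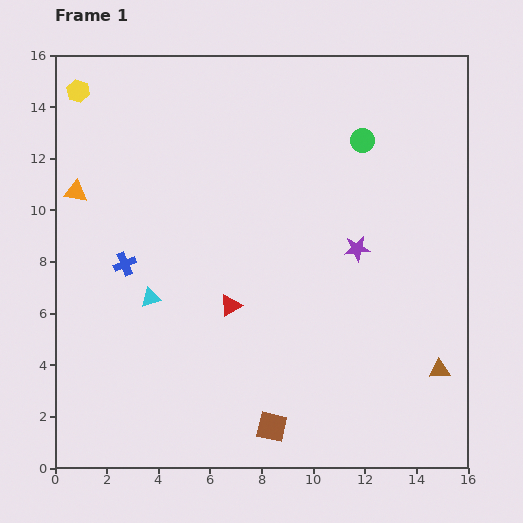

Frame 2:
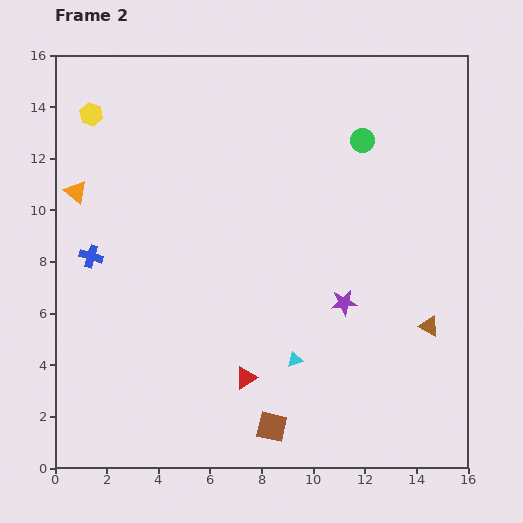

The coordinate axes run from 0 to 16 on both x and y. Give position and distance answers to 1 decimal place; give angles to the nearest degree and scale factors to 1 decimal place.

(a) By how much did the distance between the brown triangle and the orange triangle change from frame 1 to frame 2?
-1.0

Distance in frame 1: 15.7. Distance in frame 2: 14.7.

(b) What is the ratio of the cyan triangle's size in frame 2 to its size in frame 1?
0.8×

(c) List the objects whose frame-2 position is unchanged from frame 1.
the orange triangle, the brown square, the green circle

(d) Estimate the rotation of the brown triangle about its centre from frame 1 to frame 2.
32° clockwise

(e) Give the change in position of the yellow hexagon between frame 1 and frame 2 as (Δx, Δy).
(0.5, -0.9)

The yellow hexagon was at (0.9, 14.6) in frame 1 and (1.4, 13.7) in frame 2.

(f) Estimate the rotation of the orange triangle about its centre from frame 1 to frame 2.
30° clockwise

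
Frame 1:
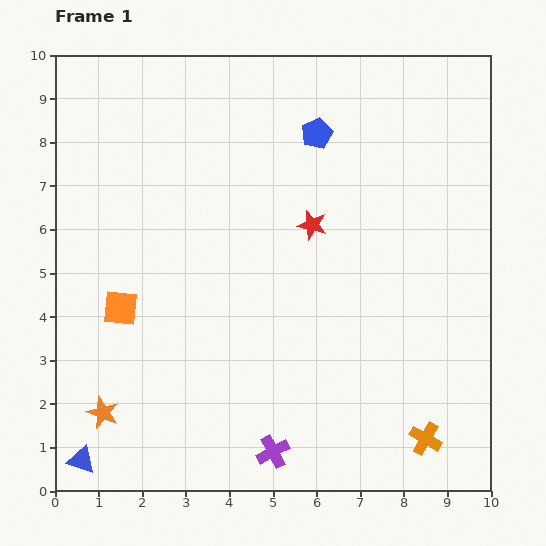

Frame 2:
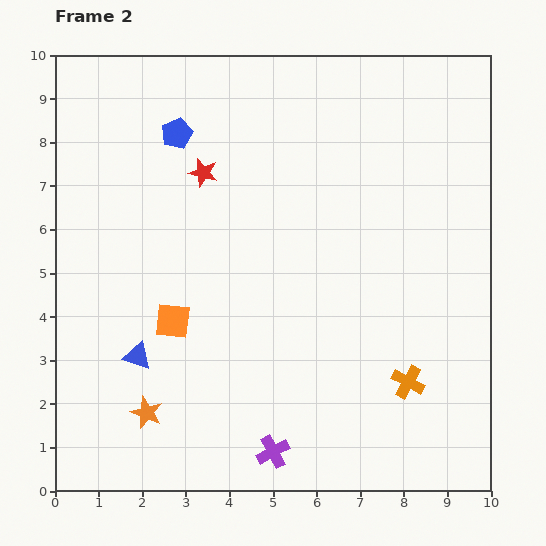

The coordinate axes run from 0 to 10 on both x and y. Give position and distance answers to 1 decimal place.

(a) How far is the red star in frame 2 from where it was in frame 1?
2.8

The red star moved from (5.9, 6.1) to (3.4, 7.3), a distance of √(2.5² + 1.2²) ≈ 2.8.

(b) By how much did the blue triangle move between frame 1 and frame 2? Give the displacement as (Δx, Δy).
(1.3, 2.4)

The blue triangle was at (0.6, 0.7) in frame 1 and (1.9, 3.1) in frame 2.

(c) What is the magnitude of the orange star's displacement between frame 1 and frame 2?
1.0

The orange star moved from (1.1, 1.8) to (2.1, 1.8), a distance of √(1.0² + 0.0²) ≈ 1.0.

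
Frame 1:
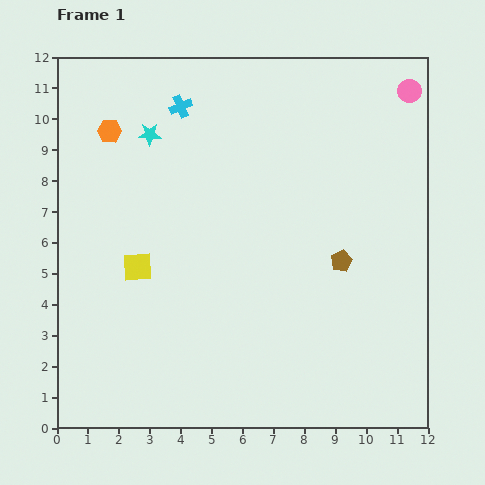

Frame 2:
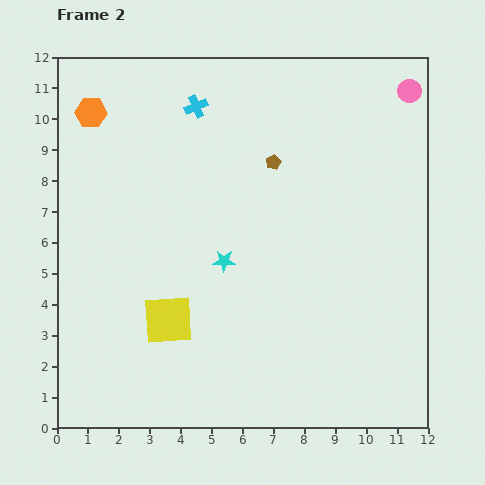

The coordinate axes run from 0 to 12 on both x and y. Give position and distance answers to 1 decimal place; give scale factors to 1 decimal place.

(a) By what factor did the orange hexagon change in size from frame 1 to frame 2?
1.3×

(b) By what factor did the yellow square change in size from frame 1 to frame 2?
1.7×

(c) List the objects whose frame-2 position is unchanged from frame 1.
the pink circle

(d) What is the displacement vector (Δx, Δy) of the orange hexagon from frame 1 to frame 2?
(-0.6, 0.6)

The orange hexagon was at (1.7, 9.6) in frame 1 and (1.1, 10.2) in frame 2.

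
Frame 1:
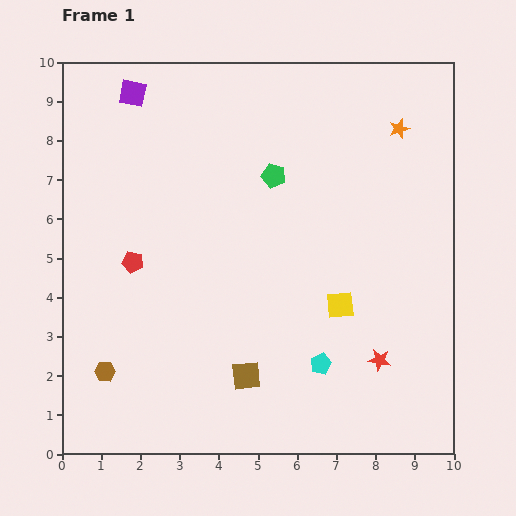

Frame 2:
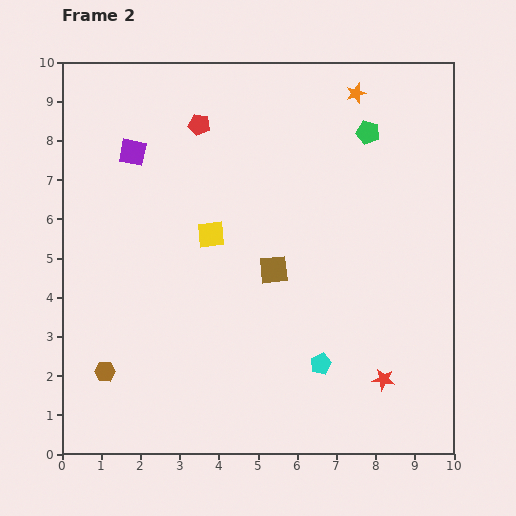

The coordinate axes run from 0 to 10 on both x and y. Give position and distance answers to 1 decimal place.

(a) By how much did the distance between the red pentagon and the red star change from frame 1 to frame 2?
+1.2

Distance in frame 1: 6.8. Distance in frame 2: 8.0.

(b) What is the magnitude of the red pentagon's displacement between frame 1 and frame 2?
3.9

The red pentagon moved from (1.8, 4.9) to (3.5, 8.4), a distance of √(1.7² + 3.5²) ≈ 3.9.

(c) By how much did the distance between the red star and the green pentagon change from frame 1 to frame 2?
+0.9

Distance in frame 1: 5.4. Distance in frame 2: 6.3.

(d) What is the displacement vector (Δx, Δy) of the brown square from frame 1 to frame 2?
(0.7, 2.7)

The brown square was at (4.7, 2.0) in frame 1 and (5.4, 4.7) in frame 2.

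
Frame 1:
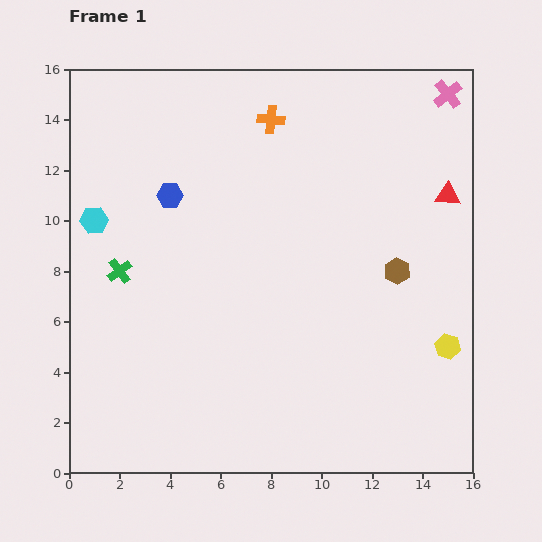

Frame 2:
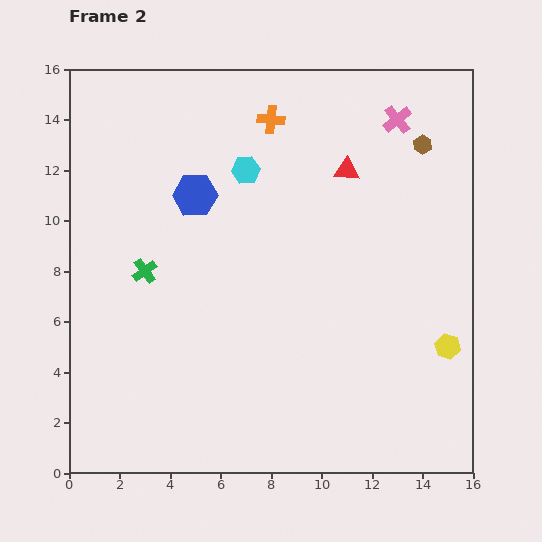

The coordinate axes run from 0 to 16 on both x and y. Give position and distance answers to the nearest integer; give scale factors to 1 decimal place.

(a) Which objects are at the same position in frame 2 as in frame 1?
the yellow hexagon, the orange cross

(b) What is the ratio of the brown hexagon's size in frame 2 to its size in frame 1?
0.7×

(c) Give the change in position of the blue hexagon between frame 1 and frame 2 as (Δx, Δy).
(1, 0)

The blue hexagon was at (4, 11) in frame 1 and (5, 11) in frame 2.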